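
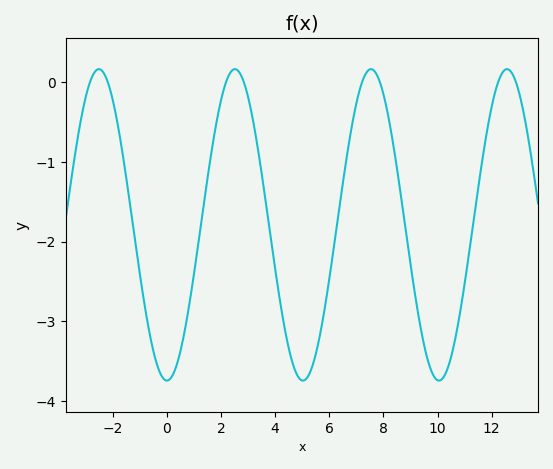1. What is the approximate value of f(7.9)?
0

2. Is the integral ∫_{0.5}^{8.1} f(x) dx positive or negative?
negative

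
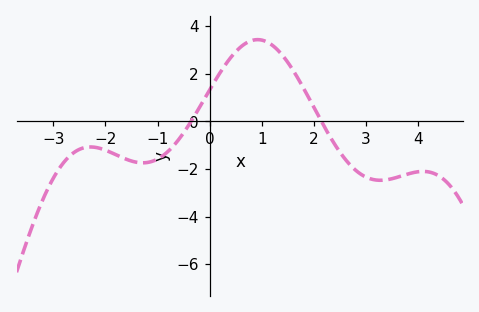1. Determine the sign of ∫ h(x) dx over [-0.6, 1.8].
positive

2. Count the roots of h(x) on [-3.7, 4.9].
2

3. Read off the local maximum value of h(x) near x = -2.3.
-1.07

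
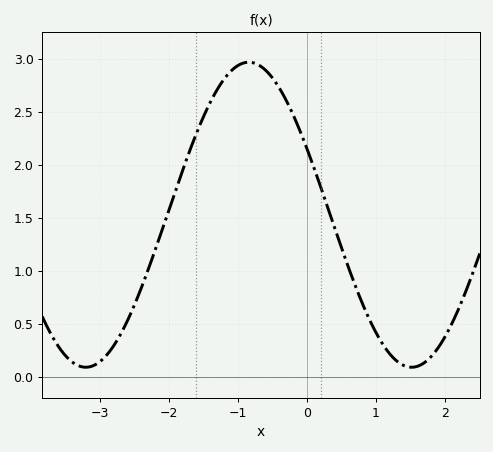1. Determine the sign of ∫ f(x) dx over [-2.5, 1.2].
positive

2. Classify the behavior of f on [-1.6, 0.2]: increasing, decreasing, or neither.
neither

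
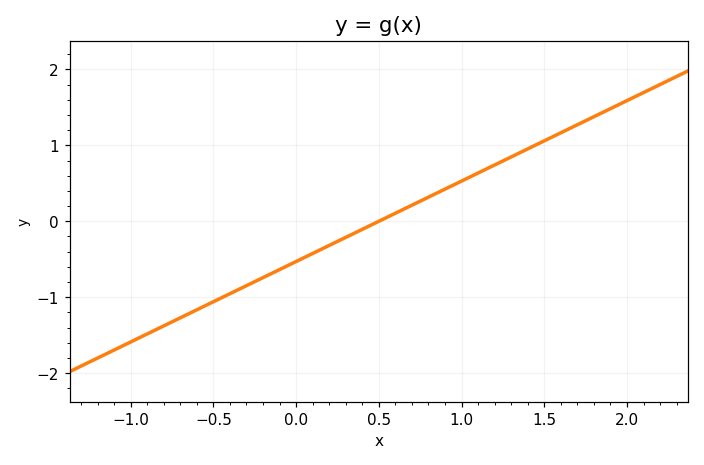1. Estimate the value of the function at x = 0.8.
0.318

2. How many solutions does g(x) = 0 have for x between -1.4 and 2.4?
1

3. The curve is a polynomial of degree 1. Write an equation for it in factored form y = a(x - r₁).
y = 1.06(x - 0.5)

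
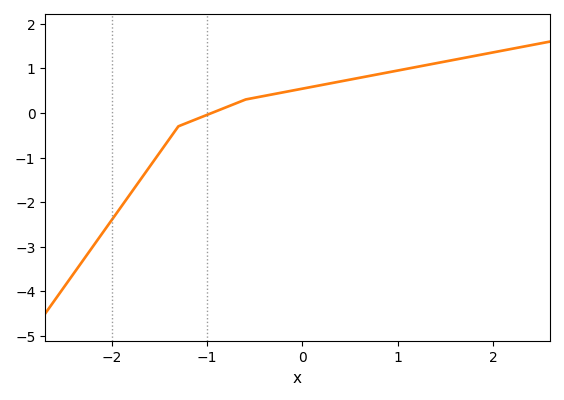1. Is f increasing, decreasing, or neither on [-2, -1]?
increasing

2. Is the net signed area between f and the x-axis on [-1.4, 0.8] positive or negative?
positive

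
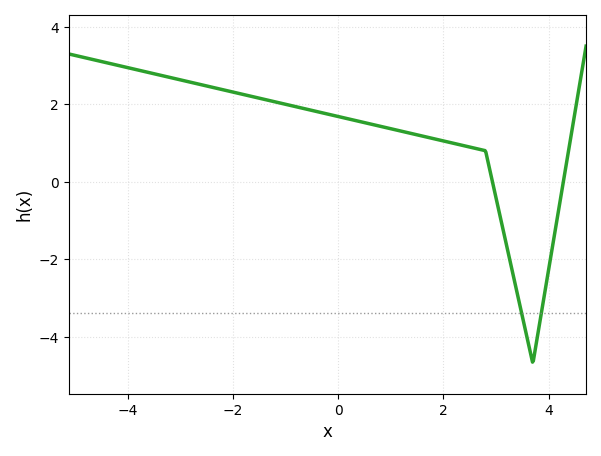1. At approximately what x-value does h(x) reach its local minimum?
3.7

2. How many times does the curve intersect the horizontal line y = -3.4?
2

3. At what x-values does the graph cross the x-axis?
2.93, 4.28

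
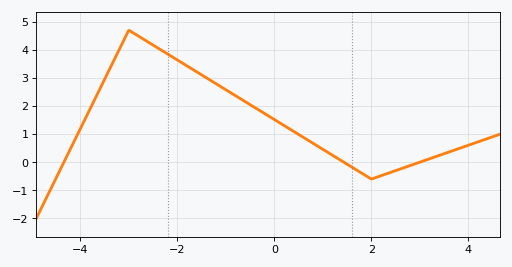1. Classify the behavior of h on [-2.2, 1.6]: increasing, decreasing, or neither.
decreasing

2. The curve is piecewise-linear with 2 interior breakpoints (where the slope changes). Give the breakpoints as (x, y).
(-3, 4.7); (2, -0.6)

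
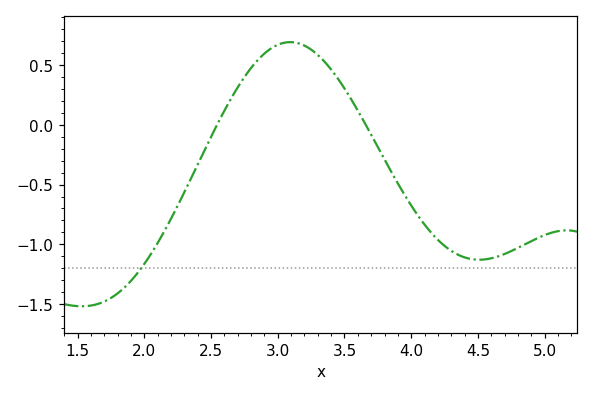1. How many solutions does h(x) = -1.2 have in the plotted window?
1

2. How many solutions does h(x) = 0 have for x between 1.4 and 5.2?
2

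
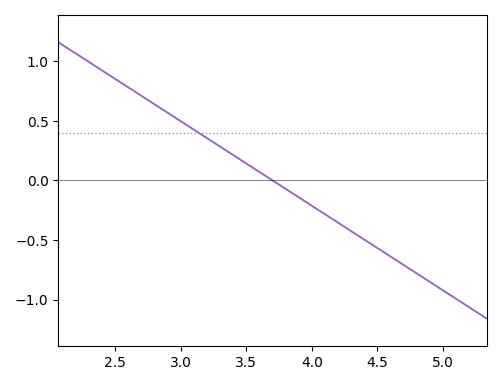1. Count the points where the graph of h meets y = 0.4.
1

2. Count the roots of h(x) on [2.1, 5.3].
1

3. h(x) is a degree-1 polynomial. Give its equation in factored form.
y = -0.71(x - 3.7)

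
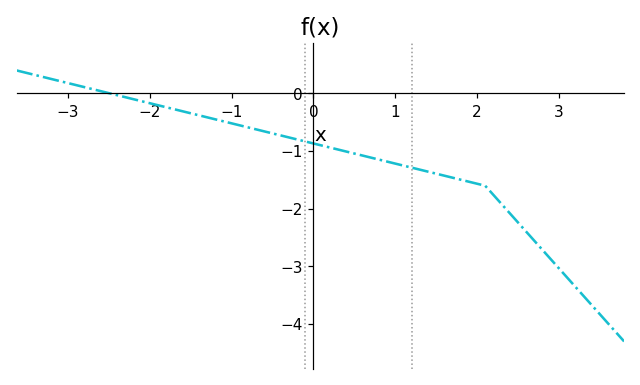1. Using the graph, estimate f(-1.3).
-0.4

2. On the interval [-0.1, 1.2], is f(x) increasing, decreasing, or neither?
decreasing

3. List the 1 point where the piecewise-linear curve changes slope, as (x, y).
(2.1, -1.6)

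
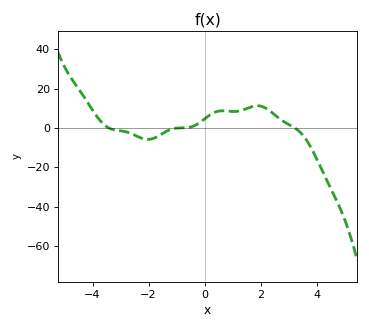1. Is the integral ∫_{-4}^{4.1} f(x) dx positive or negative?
positive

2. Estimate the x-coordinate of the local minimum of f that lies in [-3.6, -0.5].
-2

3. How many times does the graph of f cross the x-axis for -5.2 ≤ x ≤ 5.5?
3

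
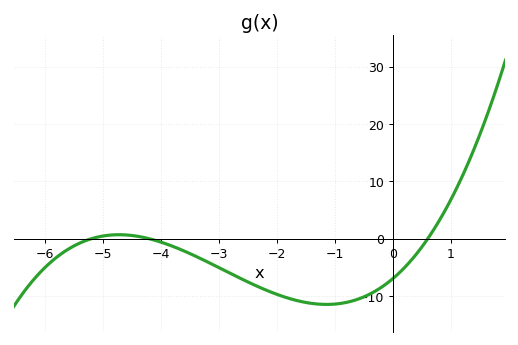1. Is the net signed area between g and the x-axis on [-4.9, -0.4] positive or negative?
negative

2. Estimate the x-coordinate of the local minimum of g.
-1.14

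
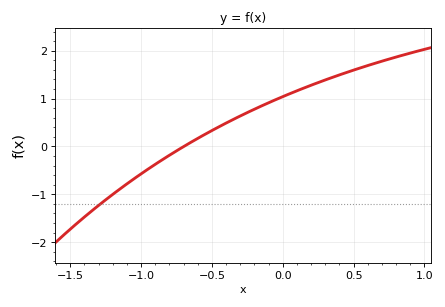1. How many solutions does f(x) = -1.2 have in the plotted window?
1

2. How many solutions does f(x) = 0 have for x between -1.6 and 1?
1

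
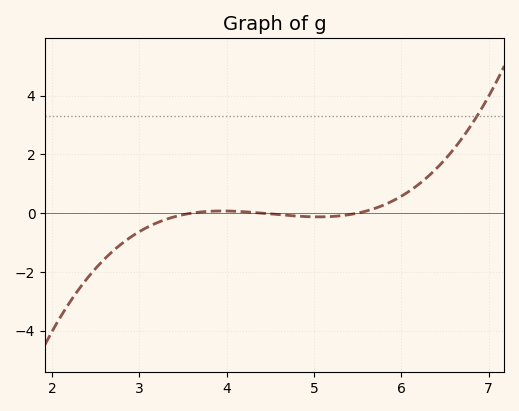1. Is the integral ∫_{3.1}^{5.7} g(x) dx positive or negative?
negative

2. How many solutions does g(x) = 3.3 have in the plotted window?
1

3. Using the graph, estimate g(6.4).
1.6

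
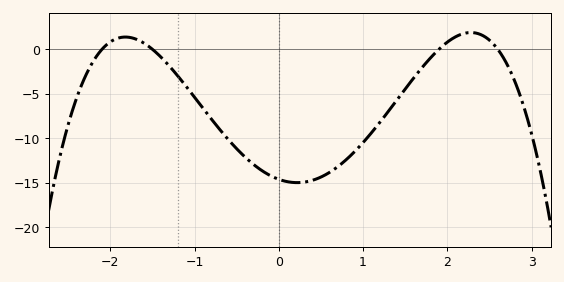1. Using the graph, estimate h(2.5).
1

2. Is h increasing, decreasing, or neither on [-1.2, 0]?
decreasing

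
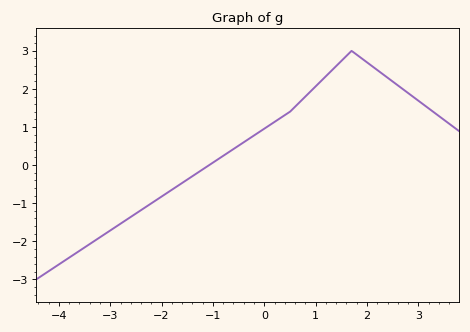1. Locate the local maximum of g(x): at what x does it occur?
1.8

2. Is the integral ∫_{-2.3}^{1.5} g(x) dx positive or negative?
positive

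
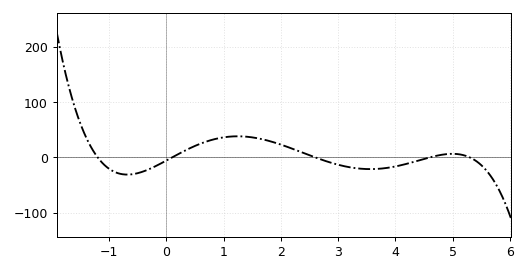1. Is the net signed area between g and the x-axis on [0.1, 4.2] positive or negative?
positive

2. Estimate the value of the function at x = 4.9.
5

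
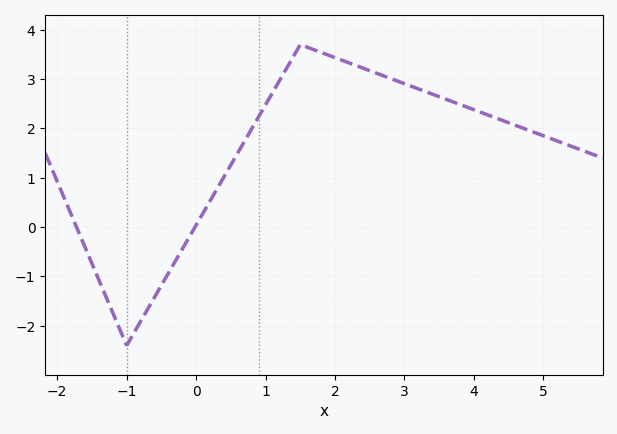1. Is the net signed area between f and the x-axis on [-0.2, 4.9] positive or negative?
positive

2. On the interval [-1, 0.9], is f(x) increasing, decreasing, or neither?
increasing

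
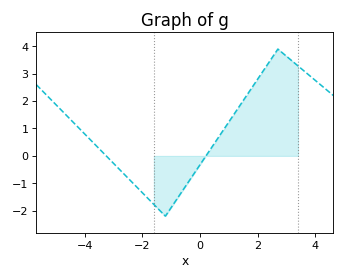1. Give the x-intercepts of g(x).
-3.2, 0.2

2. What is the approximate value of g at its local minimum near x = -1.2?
-2.2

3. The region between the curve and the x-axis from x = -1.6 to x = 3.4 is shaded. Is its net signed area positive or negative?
positive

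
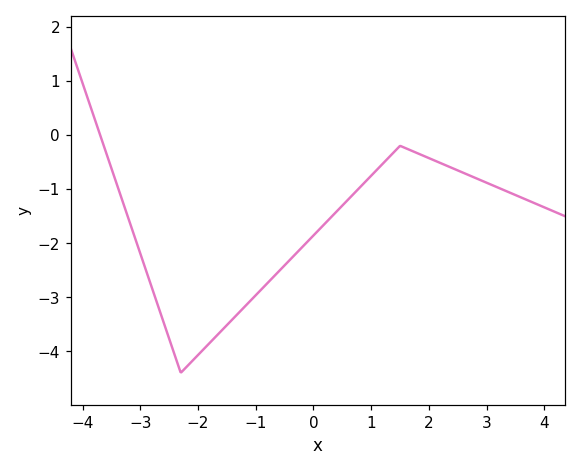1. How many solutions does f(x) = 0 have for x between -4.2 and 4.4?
1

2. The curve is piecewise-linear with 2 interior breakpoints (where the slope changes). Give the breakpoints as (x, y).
(-2.3, -4.4); (1.5, -0.2)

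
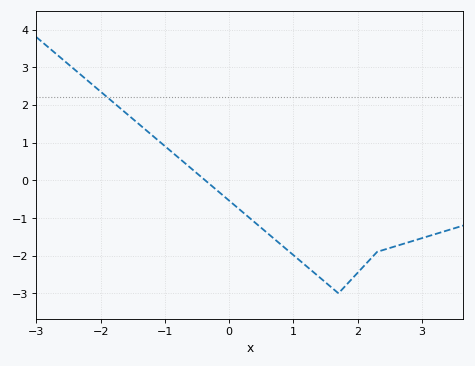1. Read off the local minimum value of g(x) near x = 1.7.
-3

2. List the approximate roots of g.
-0.375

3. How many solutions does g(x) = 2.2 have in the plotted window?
1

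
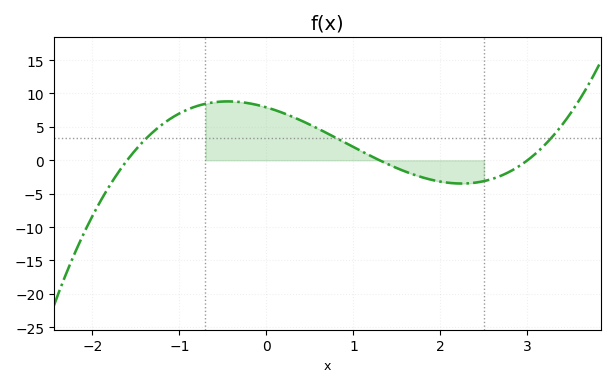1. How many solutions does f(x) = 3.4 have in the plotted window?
3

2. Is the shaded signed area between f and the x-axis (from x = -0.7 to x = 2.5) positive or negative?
positive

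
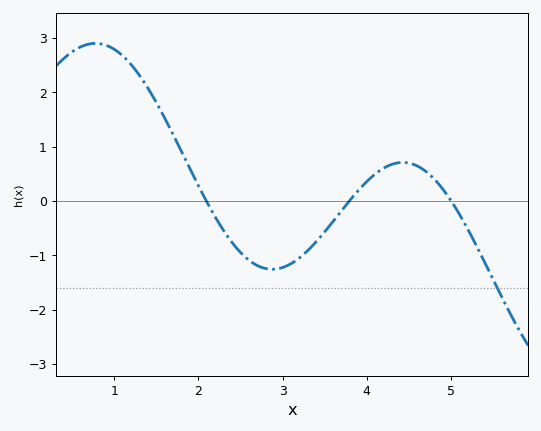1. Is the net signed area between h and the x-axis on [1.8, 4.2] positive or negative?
negative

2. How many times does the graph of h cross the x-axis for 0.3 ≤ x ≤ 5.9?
3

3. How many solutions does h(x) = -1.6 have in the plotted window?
1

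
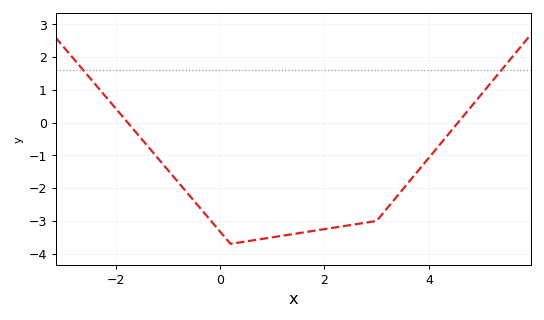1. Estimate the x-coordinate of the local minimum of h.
0.2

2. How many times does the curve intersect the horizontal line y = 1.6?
2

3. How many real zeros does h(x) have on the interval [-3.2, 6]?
2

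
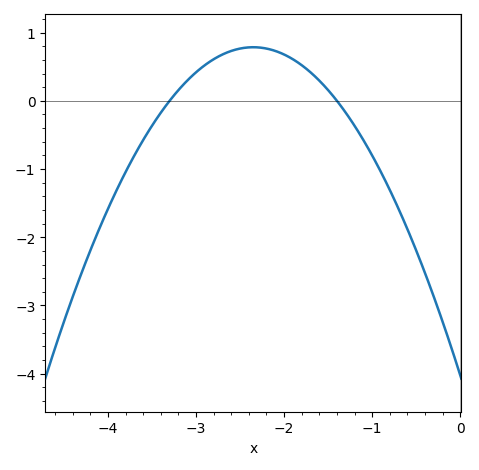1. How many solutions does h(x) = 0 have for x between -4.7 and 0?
2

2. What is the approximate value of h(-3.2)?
0.157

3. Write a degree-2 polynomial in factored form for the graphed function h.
y = -0.87(x + 3.3)(x + 1.4)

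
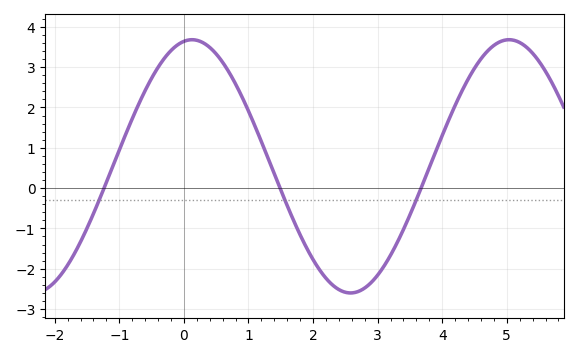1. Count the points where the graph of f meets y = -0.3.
3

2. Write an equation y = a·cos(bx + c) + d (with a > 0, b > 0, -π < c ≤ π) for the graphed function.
y = 3.14cos(1.3x - 0.16) + 0.54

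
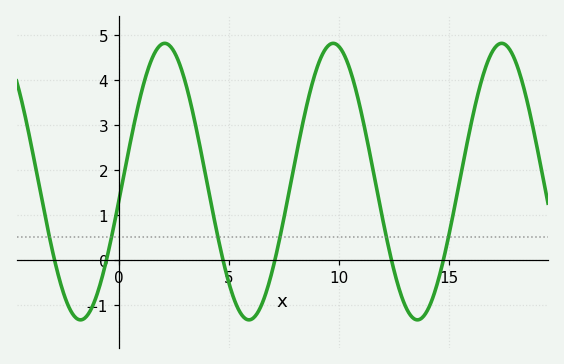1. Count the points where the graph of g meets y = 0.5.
6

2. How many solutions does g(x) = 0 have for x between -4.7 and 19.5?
6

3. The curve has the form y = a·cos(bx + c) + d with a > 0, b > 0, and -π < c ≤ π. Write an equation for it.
y = 3.07cos(0.82x - 1.7) + 1.74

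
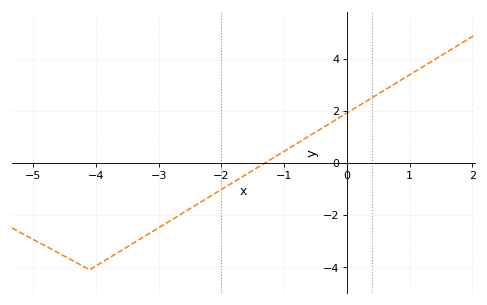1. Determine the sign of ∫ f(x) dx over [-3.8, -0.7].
negative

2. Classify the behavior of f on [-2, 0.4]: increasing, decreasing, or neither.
increasing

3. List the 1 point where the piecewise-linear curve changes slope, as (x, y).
(-4.1, -4.1)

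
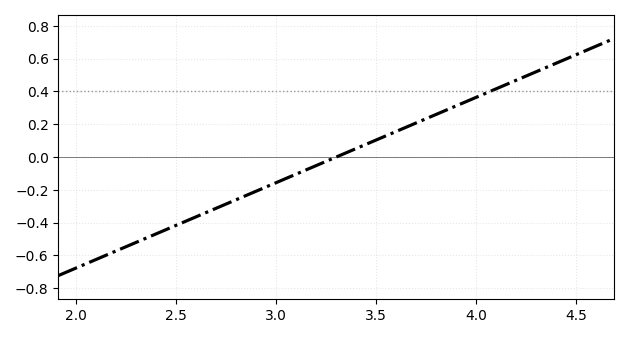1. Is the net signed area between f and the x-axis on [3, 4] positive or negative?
positive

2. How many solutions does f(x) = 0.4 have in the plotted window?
1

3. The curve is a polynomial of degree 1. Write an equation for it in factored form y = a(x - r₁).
y = 0.52(x - 3.3)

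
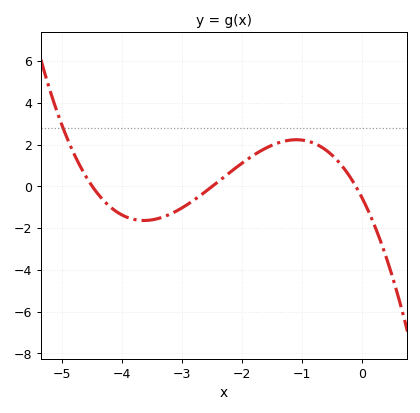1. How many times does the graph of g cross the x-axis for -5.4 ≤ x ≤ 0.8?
3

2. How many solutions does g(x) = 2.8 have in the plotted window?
1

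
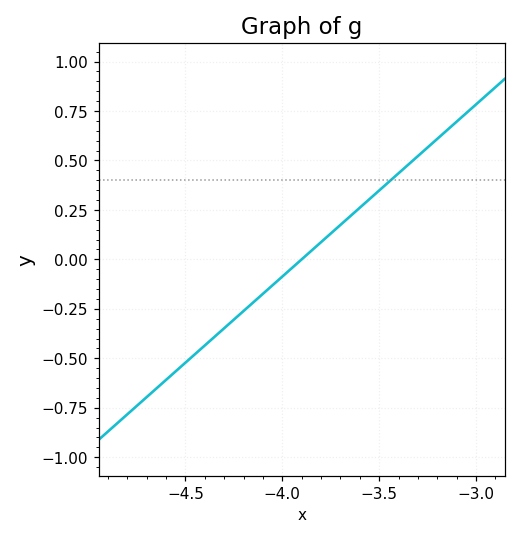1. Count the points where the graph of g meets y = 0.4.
1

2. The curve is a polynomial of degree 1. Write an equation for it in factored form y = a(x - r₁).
y = 0.87(x + 3.9)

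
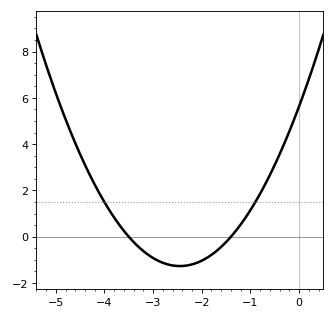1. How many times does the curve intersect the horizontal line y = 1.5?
2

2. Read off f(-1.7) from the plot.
-0.6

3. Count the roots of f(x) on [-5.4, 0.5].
2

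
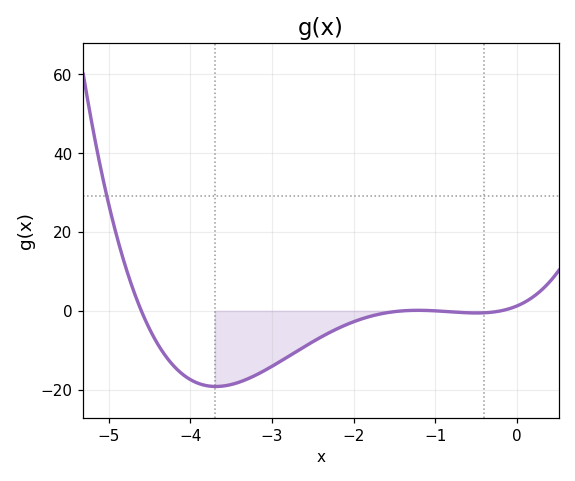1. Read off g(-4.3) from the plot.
-11.5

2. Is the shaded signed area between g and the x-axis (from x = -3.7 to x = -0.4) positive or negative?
negative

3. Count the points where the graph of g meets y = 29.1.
1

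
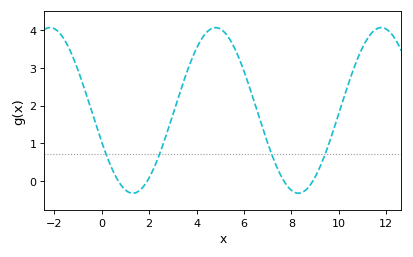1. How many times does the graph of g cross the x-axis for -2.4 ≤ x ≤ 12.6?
4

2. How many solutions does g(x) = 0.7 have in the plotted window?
4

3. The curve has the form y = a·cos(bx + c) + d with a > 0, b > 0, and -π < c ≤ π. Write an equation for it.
y = 2.2cos(0.9x + 1.96) + 1.87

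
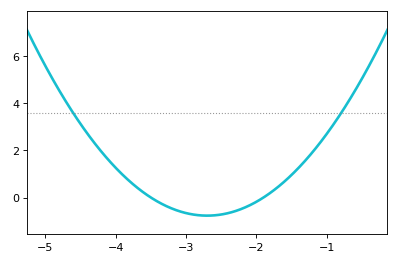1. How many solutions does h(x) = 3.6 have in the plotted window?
2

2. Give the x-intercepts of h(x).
-3.5, -1.9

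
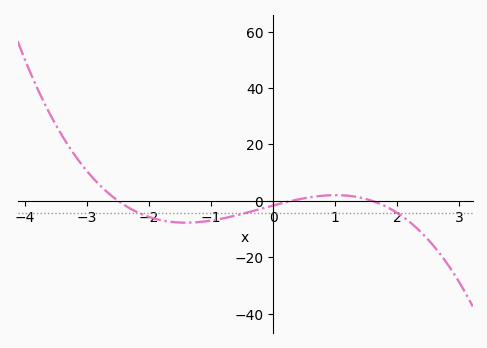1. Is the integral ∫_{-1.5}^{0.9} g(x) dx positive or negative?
negative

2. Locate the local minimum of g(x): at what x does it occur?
-1.41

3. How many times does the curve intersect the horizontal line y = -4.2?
3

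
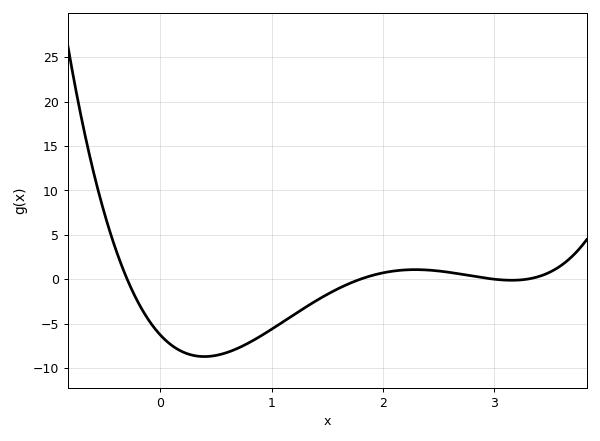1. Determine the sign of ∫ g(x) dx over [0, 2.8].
negative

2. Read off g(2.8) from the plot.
0.366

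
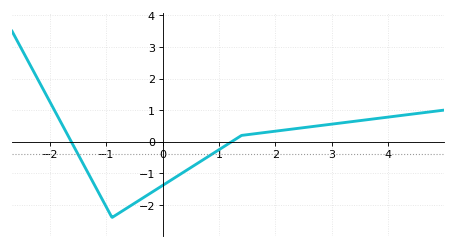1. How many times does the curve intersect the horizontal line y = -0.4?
2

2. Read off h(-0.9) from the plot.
-2.4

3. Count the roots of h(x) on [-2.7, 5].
2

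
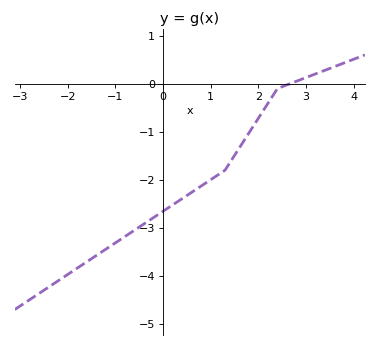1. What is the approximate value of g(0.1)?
-2.6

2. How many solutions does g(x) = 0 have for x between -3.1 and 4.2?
1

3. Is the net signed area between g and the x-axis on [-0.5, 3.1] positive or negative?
negative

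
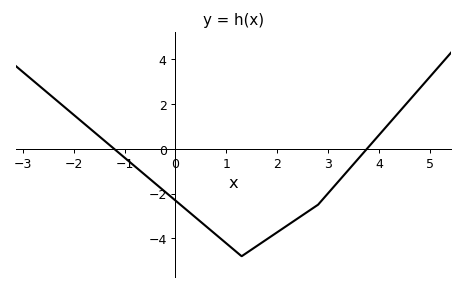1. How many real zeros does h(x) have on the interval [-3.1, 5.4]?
2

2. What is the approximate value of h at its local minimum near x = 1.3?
-4.8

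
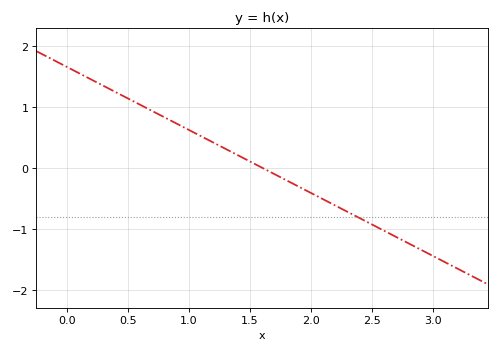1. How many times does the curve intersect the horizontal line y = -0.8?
1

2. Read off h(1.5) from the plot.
0.103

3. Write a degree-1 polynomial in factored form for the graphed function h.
y = -1.03(x - 1.6)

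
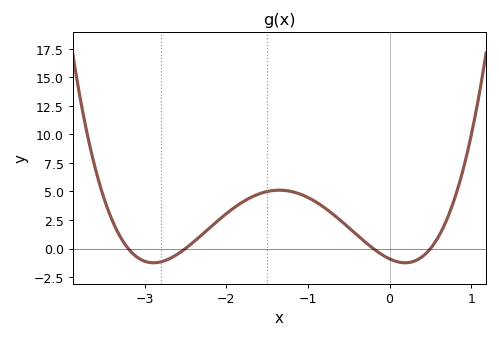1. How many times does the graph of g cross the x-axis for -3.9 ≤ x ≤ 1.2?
4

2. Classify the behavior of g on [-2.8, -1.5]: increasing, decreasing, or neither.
increasing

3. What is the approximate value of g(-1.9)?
3.5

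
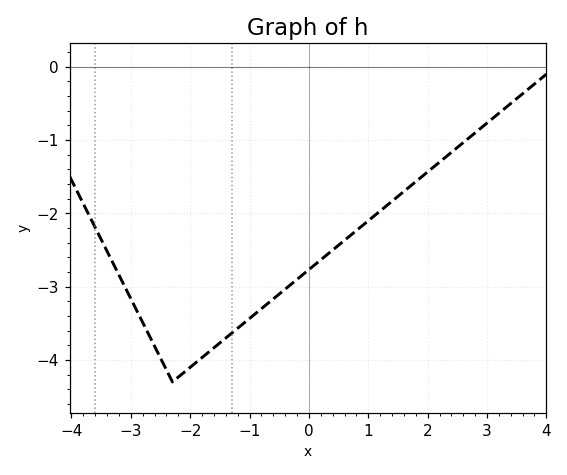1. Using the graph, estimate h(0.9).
-2.2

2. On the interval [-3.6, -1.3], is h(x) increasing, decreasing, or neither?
neither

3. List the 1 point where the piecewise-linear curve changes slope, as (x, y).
(-2.3, -4.3)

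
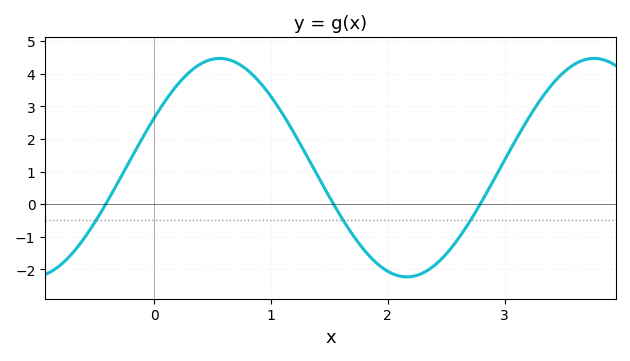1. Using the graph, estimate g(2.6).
-1.08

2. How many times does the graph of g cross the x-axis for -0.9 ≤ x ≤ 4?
3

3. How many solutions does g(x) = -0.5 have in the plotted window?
3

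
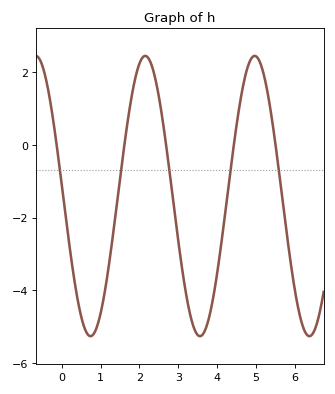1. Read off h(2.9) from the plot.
-1.8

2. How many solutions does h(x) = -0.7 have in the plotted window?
5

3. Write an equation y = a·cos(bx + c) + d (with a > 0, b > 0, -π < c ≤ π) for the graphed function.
y = 3.85cos(2.2x + 1.5) - 1.41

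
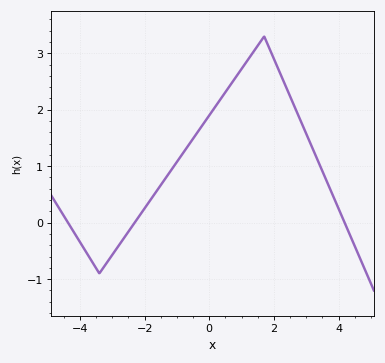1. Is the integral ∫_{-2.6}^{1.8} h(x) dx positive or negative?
positive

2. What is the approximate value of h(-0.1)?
1.8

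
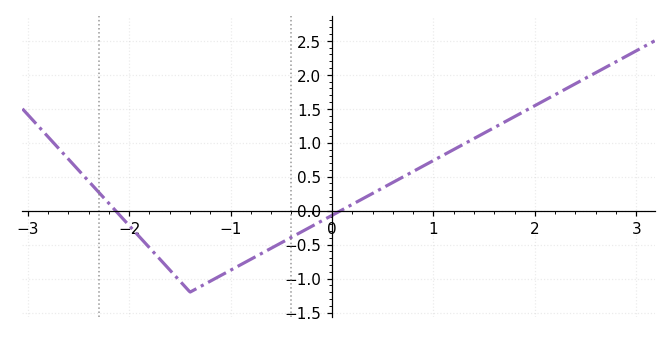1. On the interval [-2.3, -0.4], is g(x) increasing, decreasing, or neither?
neither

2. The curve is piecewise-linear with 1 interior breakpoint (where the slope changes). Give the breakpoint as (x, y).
(-1.4, -1.2)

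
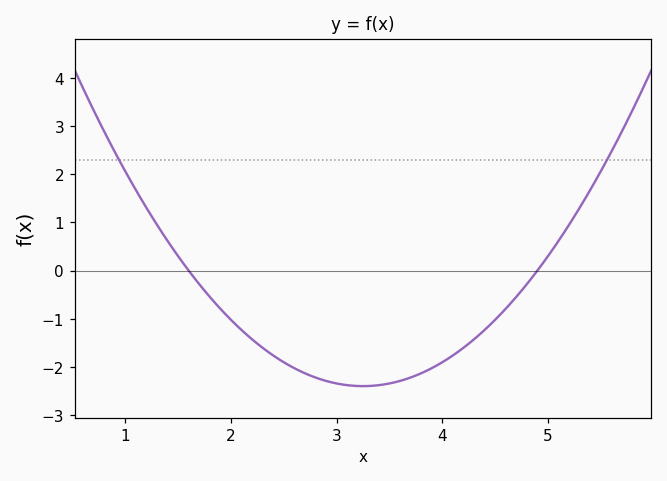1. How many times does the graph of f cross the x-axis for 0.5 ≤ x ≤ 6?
2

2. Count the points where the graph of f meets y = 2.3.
2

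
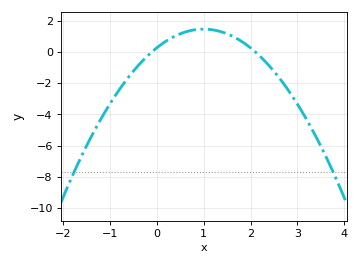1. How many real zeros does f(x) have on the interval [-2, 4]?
2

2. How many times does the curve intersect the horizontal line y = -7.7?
2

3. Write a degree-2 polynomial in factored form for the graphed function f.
y = -1.2(x + 0.1)(x - 2.1)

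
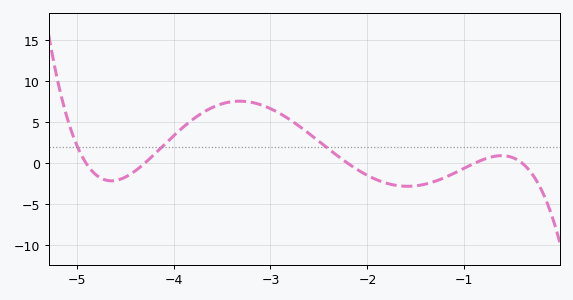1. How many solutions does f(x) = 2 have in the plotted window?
3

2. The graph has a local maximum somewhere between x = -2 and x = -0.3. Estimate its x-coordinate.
-0.6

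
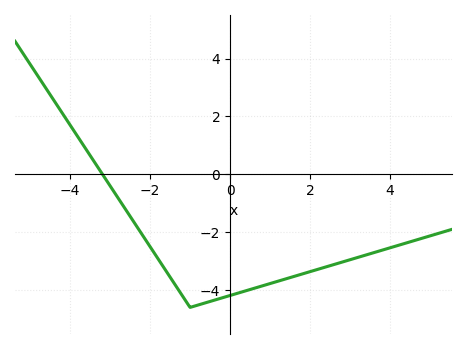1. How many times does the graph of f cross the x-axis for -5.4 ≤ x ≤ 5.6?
1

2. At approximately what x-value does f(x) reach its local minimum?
-0.999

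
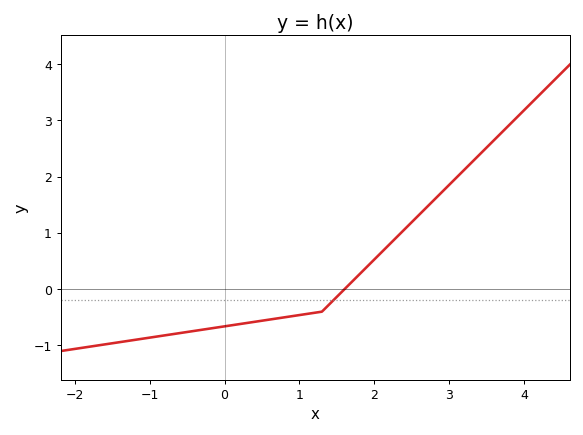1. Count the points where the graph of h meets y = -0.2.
1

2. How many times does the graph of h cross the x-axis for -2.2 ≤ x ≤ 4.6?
1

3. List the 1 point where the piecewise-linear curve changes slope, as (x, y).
(1.3, -0.4)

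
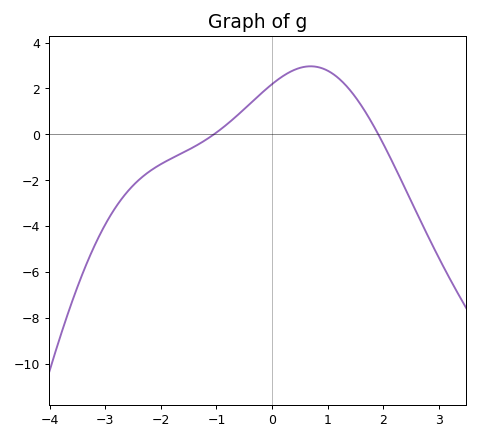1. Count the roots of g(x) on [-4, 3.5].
2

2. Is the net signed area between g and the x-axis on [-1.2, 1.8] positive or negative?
positive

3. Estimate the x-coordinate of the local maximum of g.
0.6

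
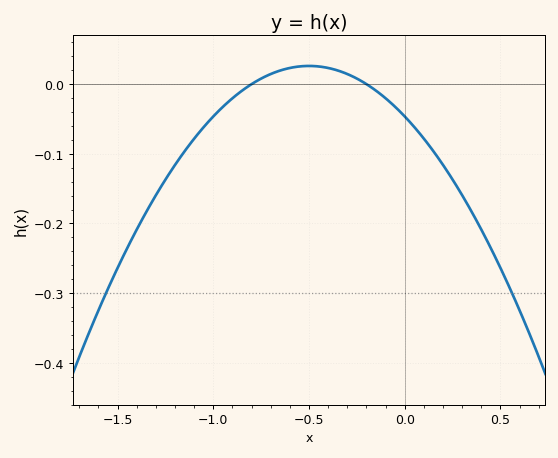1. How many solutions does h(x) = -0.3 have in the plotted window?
2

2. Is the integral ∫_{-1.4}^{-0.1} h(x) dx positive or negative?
negative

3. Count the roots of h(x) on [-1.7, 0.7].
2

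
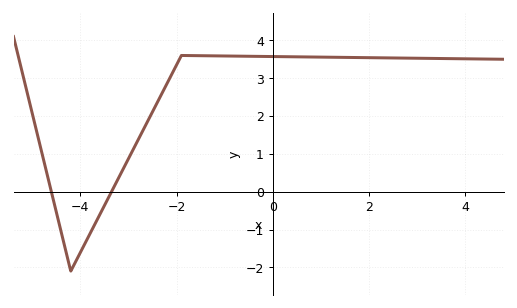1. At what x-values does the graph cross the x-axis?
-4.6, -3.4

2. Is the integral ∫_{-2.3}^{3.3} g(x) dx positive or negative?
positive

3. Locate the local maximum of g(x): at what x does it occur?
-1.8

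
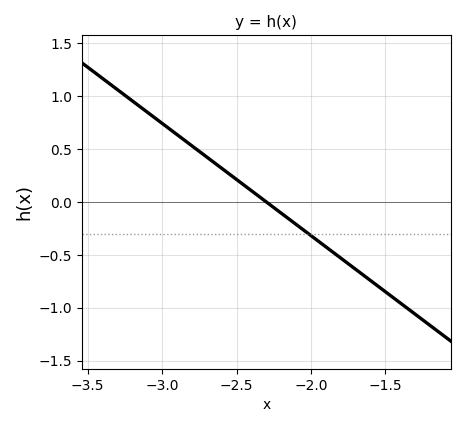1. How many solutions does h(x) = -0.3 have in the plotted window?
1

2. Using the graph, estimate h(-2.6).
0.318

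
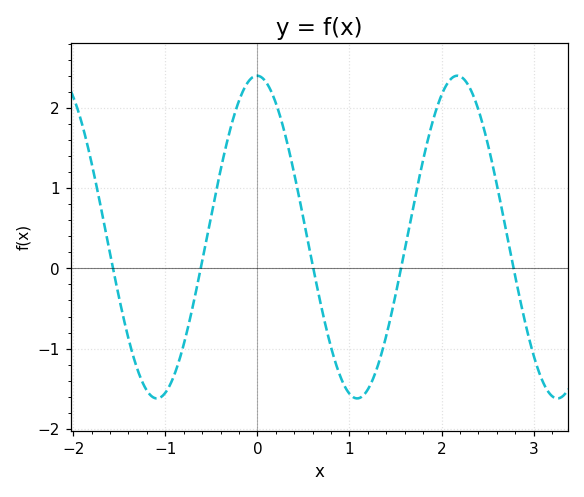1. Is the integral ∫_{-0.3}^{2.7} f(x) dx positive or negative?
positive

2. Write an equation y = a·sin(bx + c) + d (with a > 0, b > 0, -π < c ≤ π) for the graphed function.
y = 2.01sin(2.9x + 1.6) + 0.39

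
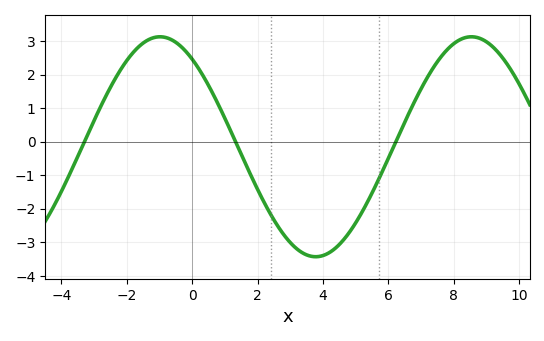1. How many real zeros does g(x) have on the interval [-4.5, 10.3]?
3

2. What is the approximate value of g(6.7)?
1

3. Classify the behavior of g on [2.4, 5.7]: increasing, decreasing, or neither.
neither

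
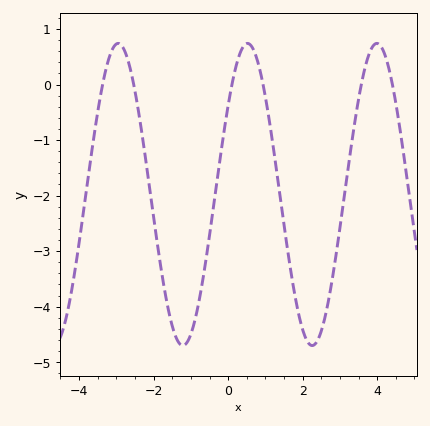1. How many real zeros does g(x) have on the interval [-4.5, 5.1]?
6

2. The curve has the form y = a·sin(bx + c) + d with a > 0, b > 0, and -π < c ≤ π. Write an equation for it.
y = 2.72sin(1.81x + 0.632) - 1.98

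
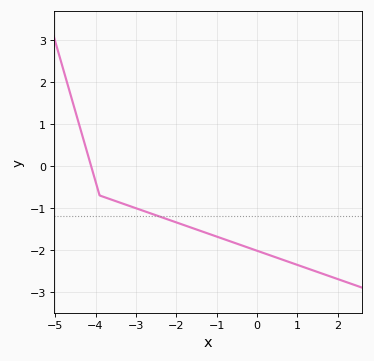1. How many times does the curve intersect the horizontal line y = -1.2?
1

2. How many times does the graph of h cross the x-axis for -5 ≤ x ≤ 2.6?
1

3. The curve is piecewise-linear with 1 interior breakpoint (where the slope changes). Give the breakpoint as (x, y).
(-3.9, -0.7)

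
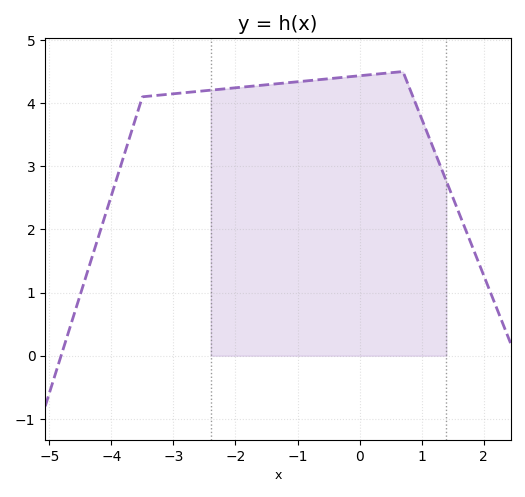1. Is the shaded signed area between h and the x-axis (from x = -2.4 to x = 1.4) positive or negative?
positive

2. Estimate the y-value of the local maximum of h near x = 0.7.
4.5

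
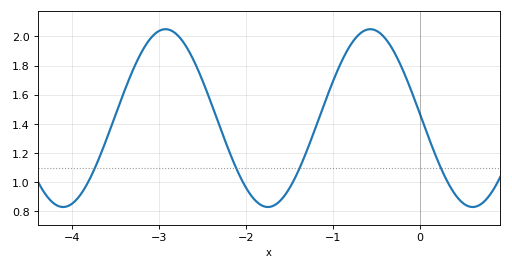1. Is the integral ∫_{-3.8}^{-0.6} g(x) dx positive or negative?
positive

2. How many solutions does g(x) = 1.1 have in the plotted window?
4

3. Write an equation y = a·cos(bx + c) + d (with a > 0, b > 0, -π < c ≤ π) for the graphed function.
y = 0.61cos(2.67x + 1.52) + 1.44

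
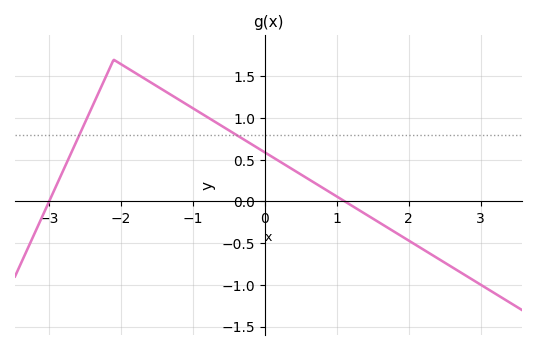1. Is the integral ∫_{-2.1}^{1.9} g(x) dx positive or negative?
positive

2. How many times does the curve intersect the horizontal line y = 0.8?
2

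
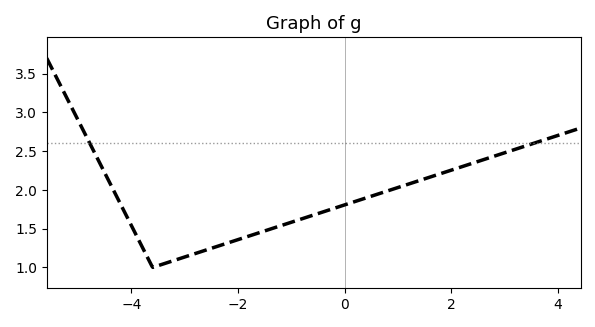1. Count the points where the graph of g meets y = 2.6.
2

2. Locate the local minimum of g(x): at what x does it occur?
-3.6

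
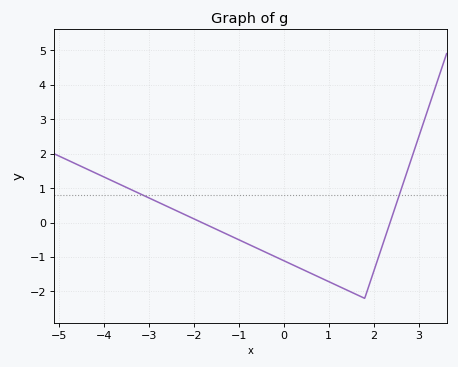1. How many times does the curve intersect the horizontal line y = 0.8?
2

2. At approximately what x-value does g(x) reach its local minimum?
1.8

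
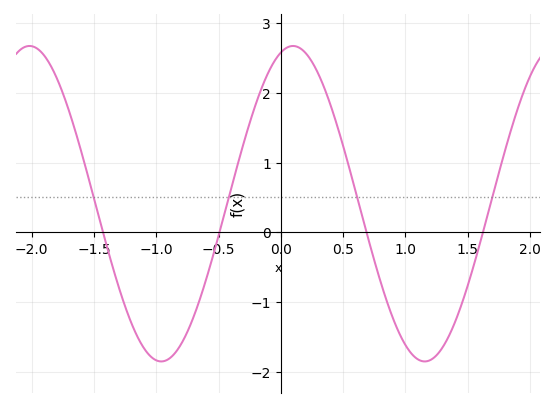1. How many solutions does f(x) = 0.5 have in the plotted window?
4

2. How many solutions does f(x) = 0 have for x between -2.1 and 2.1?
4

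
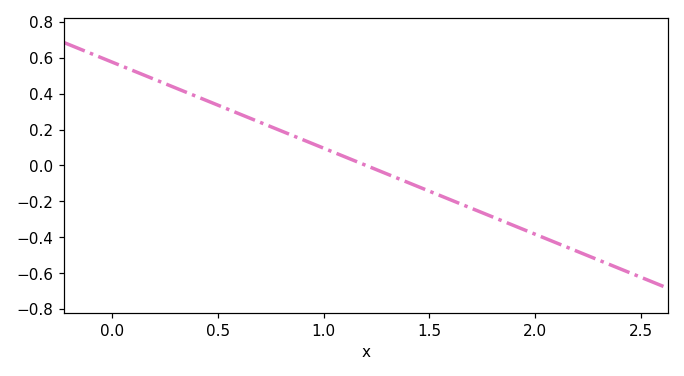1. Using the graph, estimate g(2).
-0.38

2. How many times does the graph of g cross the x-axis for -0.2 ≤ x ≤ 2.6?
1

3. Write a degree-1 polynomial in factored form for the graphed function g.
y = -0.48(x - 1.2)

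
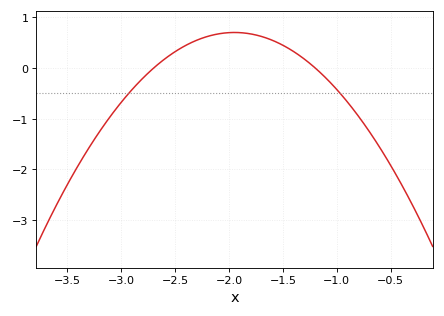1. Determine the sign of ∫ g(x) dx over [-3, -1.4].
positive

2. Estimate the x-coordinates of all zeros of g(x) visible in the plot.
-2.7, -1.2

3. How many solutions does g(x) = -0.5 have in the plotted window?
2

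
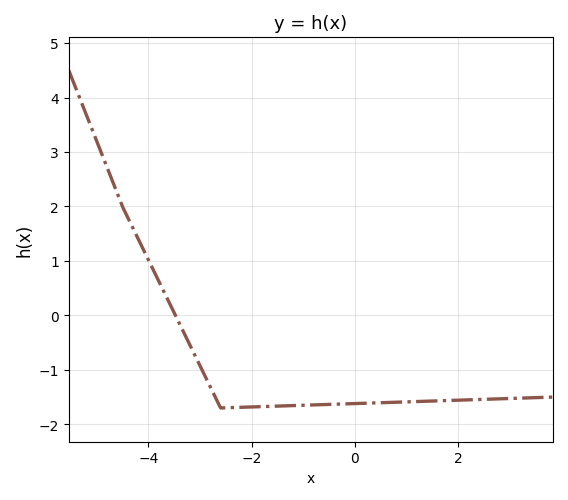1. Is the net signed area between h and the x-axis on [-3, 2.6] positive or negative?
negative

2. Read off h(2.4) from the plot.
-1.5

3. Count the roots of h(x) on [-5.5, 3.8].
1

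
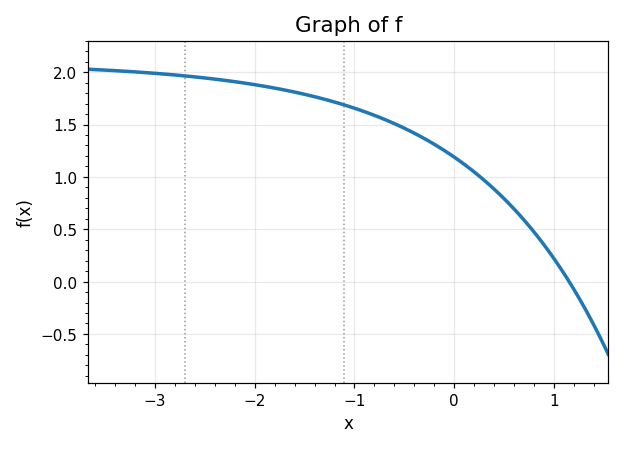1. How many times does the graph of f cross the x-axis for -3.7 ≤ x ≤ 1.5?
1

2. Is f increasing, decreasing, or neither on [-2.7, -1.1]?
decreasing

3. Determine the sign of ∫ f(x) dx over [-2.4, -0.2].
positive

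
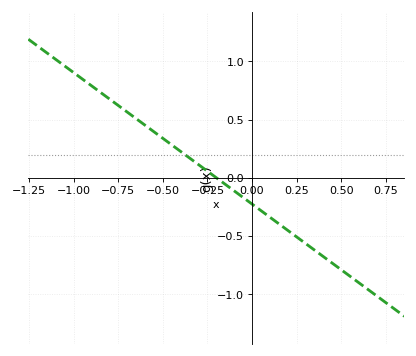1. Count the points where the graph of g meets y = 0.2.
1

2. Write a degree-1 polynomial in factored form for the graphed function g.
y = -1.13(x + 0.2)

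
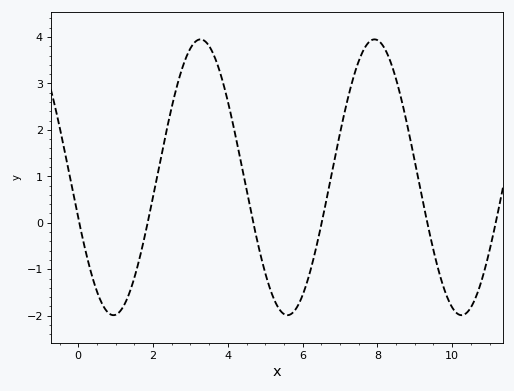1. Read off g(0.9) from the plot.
-2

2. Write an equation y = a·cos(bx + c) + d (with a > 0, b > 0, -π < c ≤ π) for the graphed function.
y = 2.97cos(1.4x + 1.9) + 0.98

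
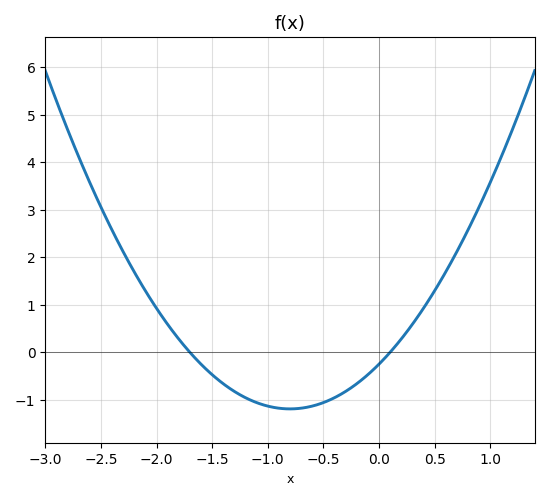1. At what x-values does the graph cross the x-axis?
-1.7, 0.1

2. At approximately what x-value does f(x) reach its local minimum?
-0.8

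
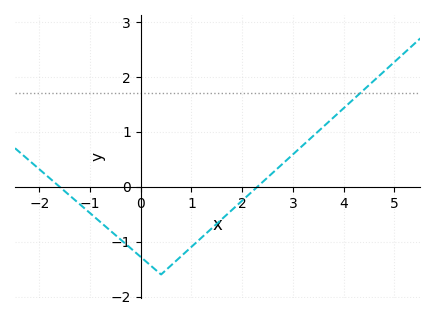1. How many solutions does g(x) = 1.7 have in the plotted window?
1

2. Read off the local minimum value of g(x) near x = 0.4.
-1.6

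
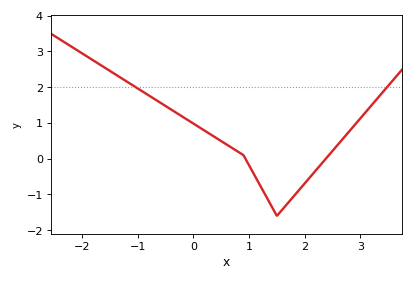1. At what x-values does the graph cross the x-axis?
0.9, 2.4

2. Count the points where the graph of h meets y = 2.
2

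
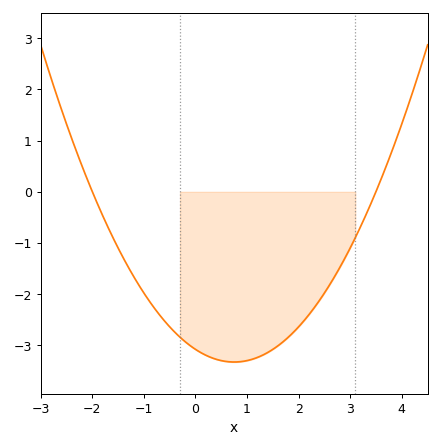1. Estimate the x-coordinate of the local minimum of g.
0.75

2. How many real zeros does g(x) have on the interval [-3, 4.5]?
2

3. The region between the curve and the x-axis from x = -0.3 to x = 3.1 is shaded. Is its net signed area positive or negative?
negative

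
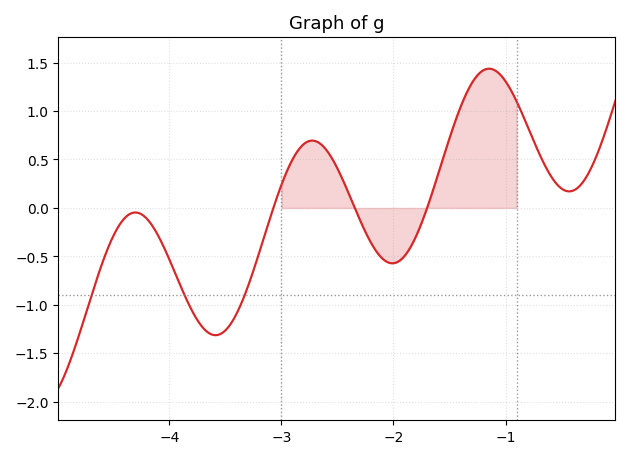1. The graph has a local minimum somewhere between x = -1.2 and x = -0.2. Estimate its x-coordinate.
-0.431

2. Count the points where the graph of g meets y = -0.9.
3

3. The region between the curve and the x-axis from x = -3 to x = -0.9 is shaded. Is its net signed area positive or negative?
positive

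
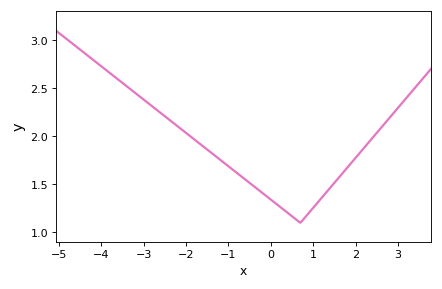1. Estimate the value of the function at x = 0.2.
1.27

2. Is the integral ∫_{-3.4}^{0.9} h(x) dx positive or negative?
positive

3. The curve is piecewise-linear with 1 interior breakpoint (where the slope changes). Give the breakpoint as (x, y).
(0.7, 1.1)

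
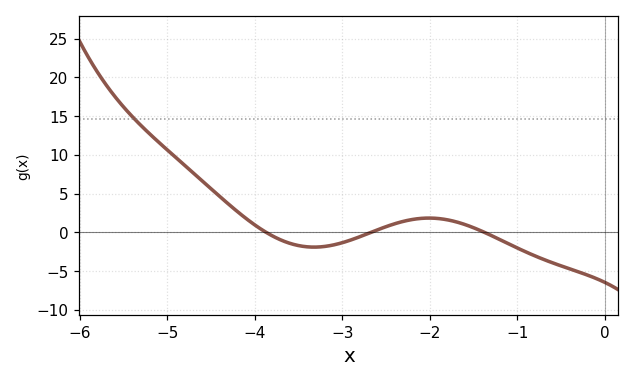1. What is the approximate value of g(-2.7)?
0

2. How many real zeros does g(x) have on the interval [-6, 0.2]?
3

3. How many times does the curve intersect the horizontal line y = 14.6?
1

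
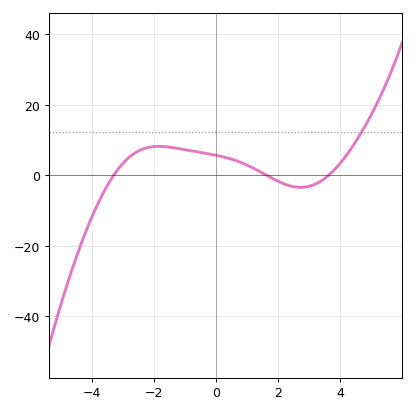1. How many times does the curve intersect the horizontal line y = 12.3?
1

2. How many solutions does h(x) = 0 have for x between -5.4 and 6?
3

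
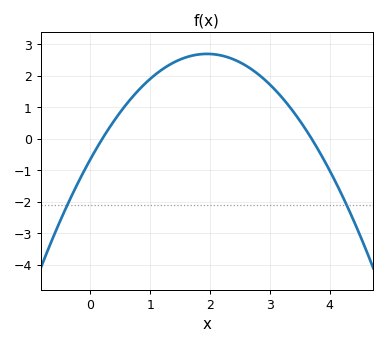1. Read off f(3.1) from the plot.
1.53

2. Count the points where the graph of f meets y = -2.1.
2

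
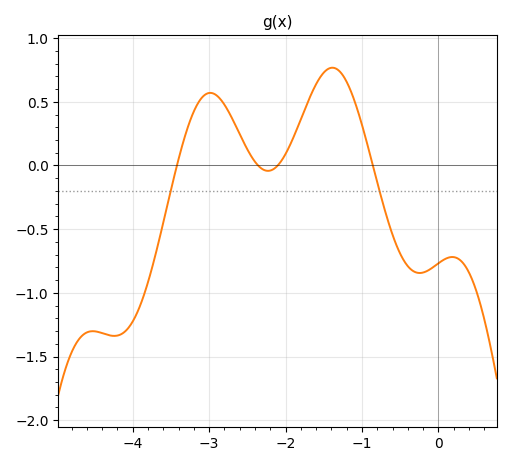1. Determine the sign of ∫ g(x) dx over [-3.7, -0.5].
positive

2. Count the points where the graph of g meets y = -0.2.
2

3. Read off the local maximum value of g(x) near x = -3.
0.55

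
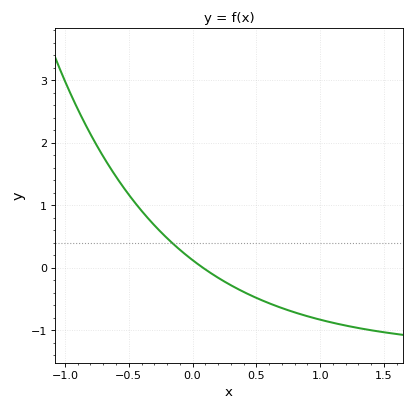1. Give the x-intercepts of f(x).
0.1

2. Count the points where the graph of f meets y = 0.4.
1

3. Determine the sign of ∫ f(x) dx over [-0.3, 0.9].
negative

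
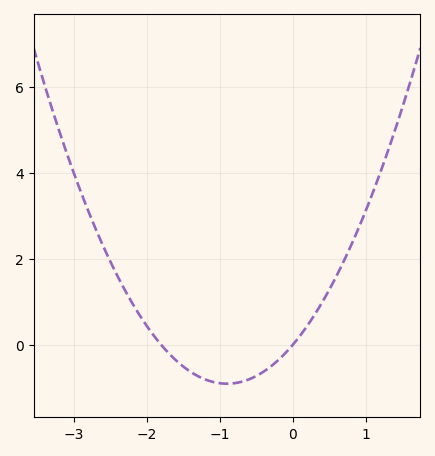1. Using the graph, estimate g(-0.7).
-0.8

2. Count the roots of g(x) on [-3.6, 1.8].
2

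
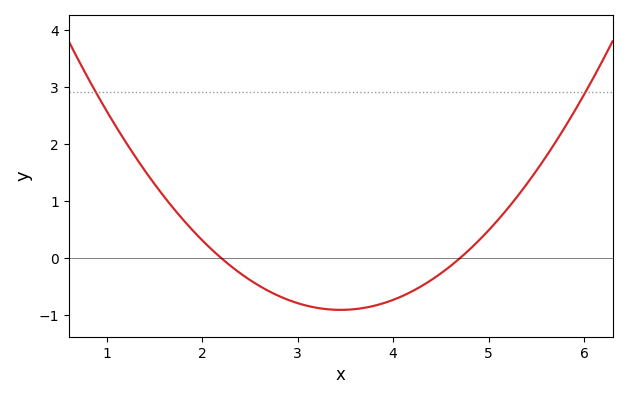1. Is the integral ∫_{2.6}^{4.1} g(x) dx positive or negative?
negative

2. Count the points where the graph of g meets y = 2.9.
2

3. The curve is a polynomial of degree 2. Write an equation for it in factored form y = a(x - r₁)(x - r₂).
y = 0.58(x - 2.2)(x - 4.7)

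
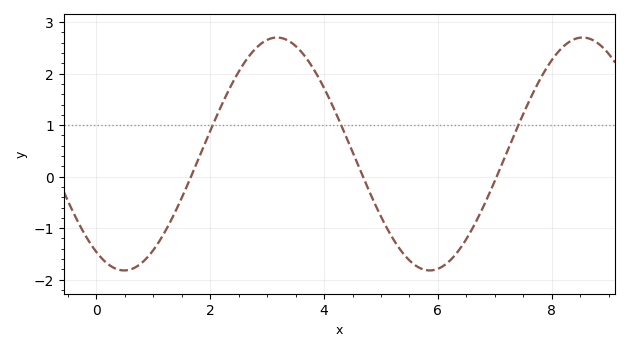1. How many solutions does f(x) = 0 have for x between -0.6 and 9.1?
3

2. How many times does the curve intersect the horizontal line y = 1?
3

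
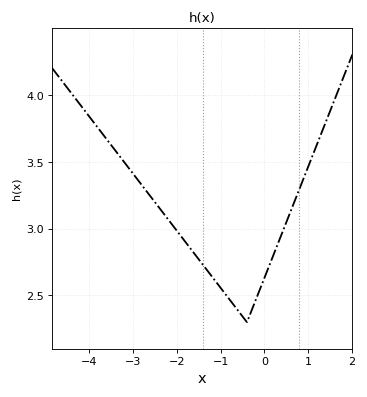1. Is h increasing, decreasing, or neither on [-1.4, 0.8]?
neither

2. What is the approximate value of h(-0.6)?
2.4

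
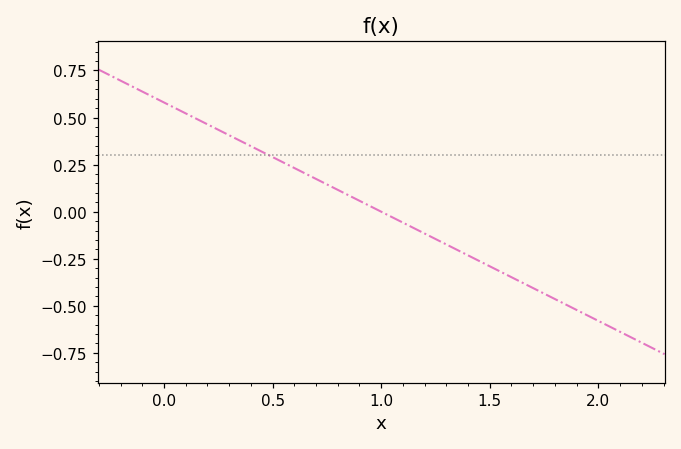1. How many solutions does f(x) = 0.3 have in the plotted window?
1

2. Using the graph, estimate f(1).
0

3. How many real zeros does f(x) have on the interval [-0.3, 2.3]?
1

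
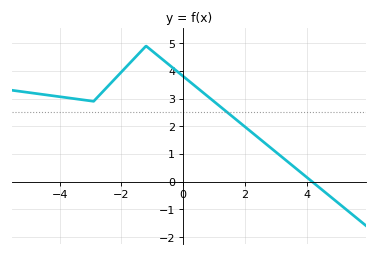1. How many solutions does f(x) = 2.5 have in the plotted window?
1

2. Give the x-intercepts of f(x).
4.18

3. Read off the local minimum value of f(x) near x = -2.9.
2.9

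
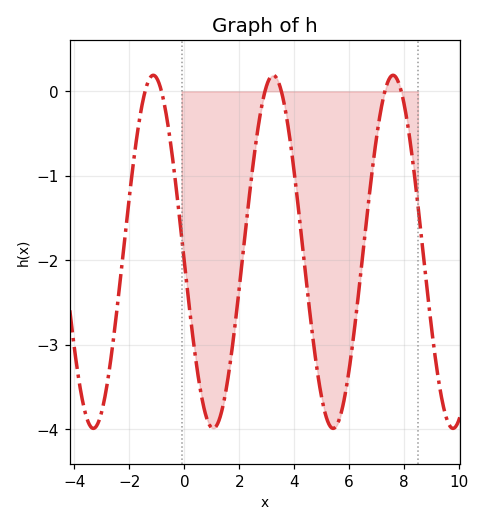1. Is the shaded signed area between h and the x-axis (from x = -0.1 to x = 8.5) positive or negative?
negative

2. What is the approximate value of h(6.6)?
-1.61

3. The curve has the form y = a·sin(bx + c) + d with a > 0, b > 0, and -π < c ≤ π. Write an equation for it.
y = 2.09sin(1.44x - 3.08) - 1.9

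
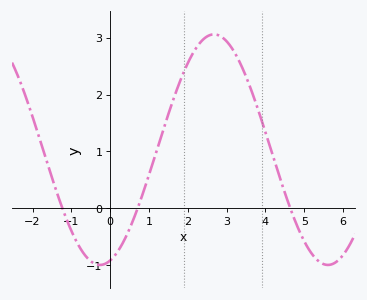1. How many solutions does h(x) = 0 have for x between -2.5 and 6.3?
3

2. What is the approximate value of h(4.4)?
0.5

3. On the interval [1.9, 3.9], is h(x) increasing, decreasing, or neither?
neither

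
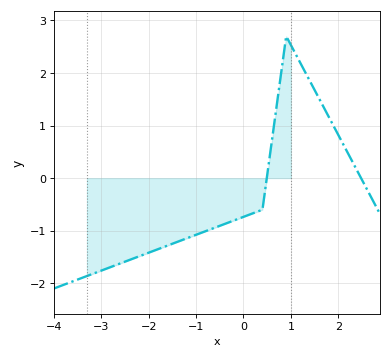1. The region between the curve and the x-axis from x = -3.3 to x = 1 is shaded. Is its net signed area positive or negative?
negative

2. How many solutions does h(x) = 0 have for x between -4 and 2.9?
2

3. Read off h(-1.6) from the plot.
-1.28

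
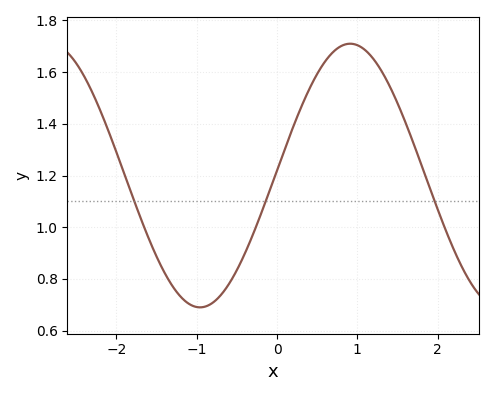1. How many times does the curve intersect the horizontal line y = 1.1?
3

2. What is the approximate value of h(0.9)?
1.7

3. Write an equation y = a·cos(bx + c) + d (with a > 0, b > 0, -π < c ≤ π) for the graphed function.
y = 0.51cos(1.7x - 1.5) + 1.2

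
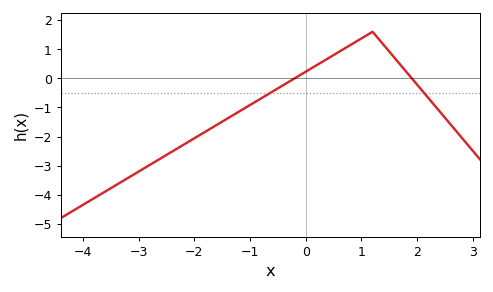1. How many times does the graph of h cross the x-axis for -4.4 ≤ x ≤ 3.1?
2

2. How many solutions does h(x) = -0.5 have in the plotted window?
2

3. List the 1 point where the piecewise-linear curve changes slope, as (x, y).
(1.2, 1.6)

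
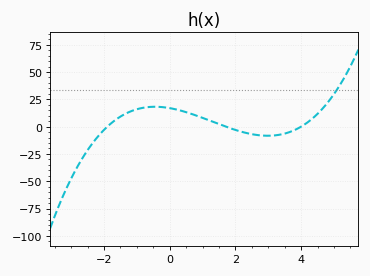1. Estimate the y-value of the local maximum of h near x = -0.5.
18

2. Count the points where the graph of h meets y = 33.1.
1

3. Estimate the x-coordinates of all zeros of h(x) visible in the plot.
-2, 1.6, 4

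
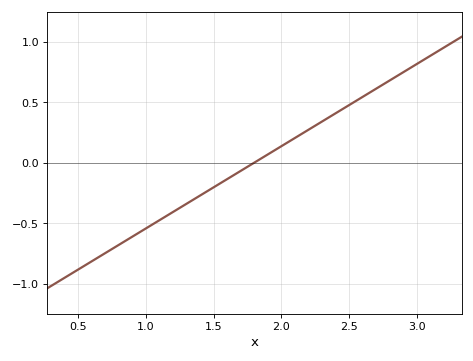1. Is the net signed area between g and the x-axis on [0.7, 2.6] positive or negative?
negative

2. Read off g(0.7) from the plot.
-0.748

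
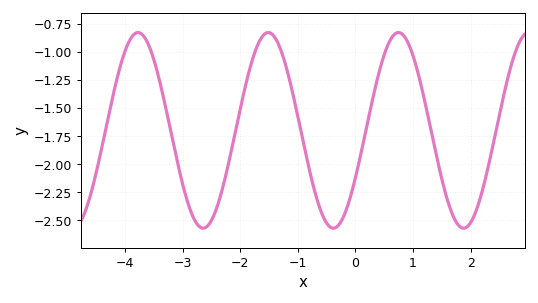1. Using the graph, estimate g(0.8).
-0.84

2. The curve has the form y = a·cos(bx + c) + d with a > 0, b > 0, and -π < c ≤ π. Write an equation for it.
y = 0.87cos(2.8x - 2.1) - 1.7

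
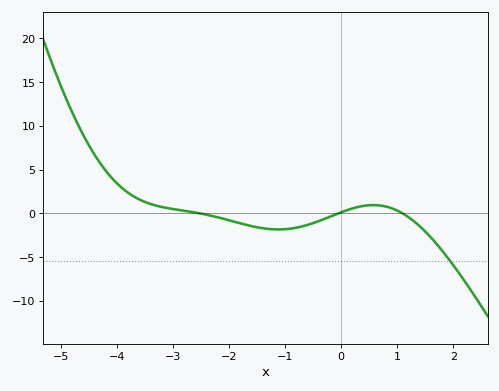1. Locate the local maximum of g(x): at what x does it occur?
0.6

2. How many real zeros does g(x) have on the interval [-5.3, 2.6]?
3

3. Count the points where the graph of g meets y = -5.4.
1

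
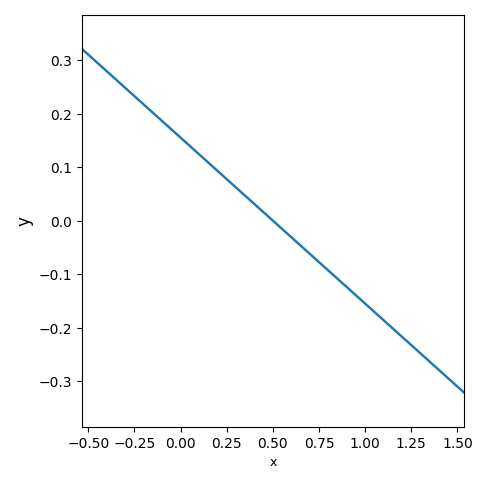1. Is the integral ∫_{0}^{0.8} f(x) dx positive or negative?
positive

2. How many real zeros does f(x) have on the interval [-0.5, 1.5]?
1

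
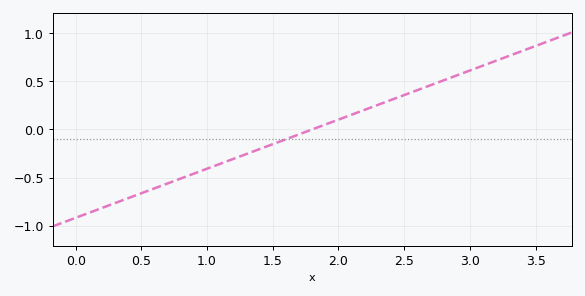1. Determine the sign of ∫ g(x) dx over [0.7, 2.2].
negative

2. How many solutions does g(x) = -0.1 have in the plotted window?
1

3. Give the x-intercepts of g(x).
1.8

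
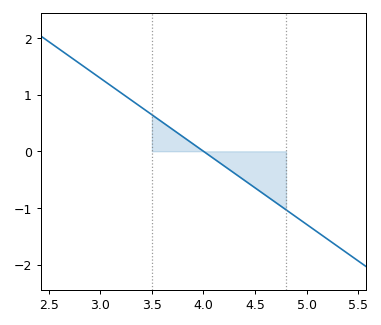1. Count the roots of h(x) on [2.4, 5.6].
1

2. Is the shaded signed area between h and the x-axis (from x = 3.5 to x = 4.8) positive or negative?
negative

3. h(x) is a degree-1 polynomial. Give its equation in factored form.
y = -1.29(x - 4)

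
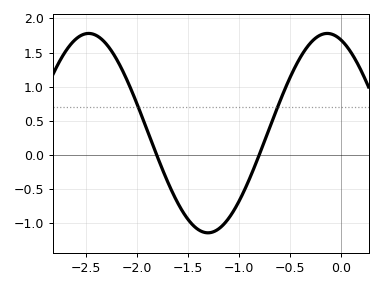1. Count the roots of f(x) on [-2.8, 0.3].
2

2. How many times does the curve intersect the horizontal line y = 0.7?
2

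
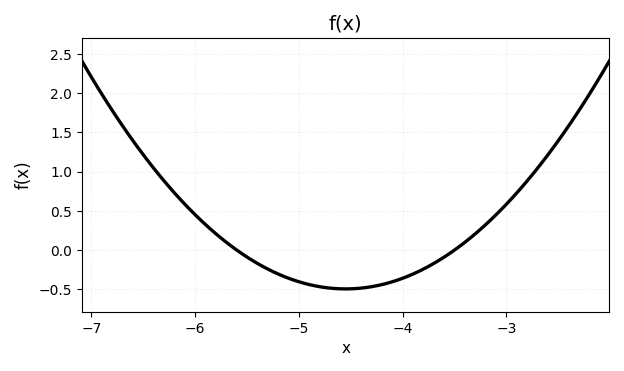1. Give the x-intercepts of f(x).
-5.6, -3.5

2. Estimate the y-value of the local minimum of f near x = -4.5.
-0.496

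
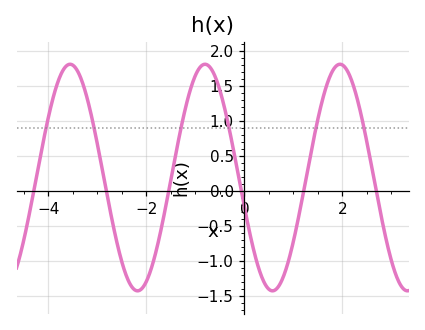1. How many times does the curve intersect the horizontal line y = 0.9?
6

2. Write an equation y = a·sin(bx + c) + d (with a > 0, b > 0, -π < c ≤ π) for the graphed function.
y = 1.62sin(2.3x - 2.9) + 0.19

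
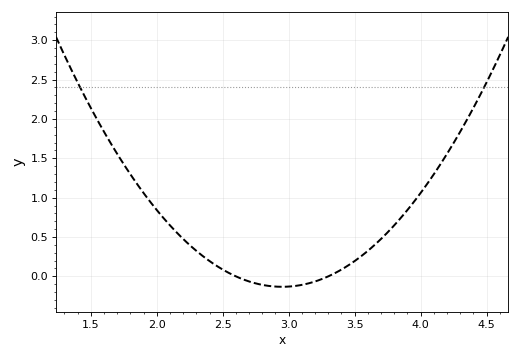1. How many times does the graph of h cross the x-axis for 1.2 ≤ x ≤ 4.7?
2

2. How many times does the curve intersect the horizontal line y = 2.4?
2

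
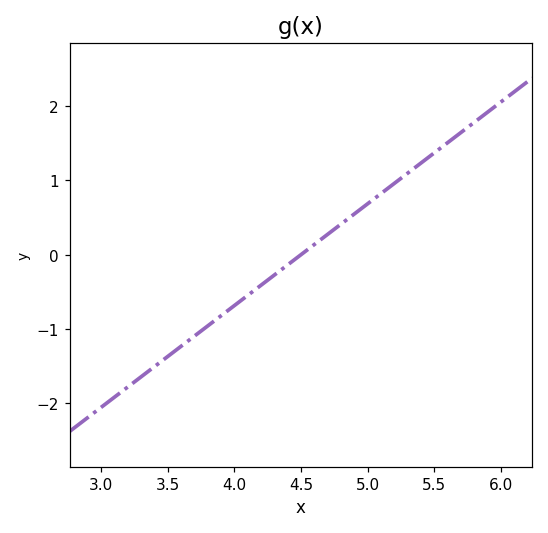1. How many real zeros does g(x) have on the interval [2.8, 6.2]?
1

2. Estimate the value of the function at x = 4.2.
-0.411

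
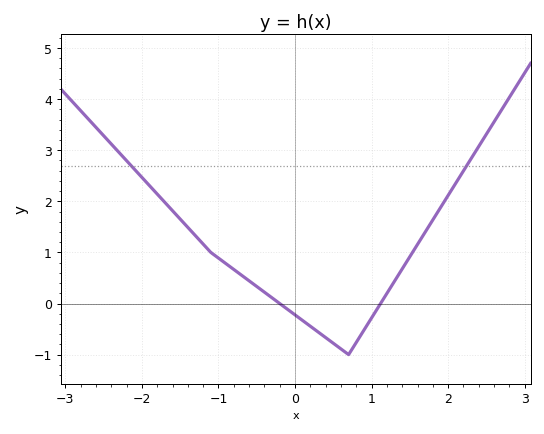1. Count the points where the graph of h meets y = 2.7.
2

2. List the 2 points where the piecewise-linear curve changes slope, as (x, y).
(-1.1, 1); (0.7, -1)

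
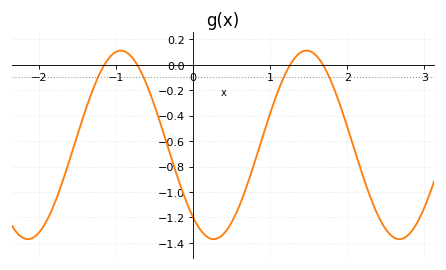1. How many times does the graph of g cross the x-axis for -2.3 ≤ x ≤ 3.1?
4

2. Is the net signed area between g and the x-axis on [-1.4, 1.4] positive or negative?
negative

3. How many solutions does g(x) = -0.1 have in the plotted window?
4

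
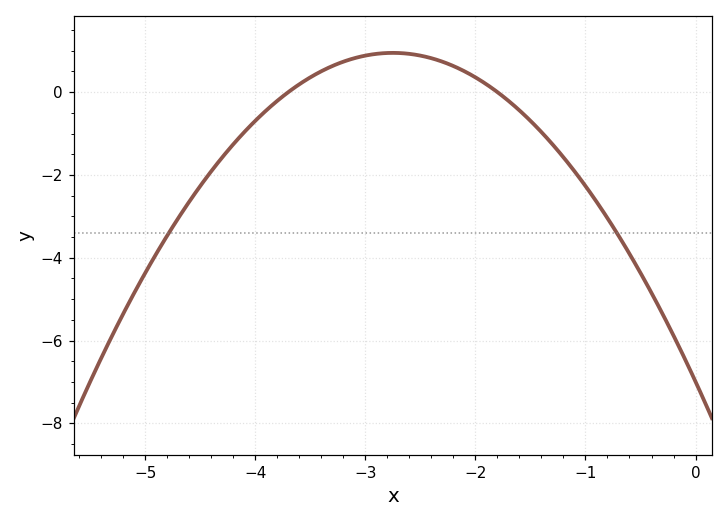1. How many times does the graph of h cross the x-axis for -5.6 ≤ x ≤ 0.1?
2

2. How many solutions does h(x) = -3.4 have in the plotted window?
2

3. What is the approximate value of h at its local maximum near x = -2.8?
0.948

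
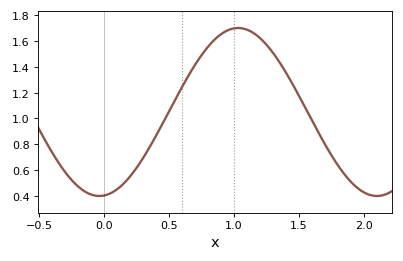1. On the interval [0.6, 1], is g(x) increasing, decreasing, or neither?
increasing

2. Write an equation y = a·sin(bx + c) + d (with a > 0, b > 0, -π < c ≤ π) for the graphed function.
y = 0.65sin(2.9x - 1.5) + 1.05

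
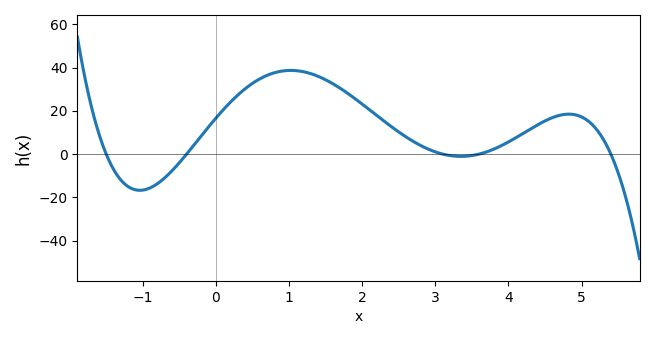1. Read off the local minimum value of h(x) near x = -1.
-16.8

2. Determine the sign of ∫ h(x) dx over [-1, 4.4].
positive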